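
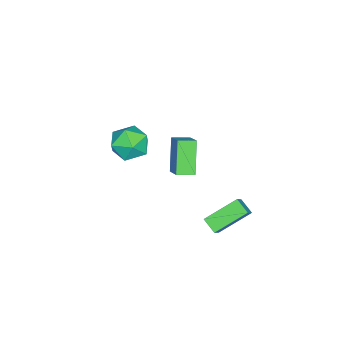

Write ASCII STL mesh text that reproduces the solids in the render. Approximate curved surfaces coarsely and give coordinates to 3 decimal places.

solid 
facet normal -0.599 0.610 0.519
outer loop
vertex -2.667 3.482 -1.179
vertex -1.864 3.574 -0.361
vertex -2.275 4.27 -1.652
endloop
endfacet
facet normal -0.698 -0.080 -0.711
outer loop
vertex -0.976 2.946 -2.779
vertex -2.667 3.482 -1.179
vertex -2.275 4.27 -1.652
endloop
endfacet
facet normal -0.598 0.610 0.519
outer loop
vertex -2.275 4.27 -1.652
vertex -1.864 3.574 -0.361
vertex -1.472 4.362 -0.835
endloop
endfacet
facet normal 0.392 0.788 -0.474
outer loop
vertex -1.472 4.362 -0.835
vertex -0.976 2.946 -2.779
vertex -2.275 4.27 -1.652
endloop
endfacet
facet normal -0.392 -0.788 0.474
outer loop
vertex -2.667 3.482 -1.179
vertex -0.565 2.25 -1.488
vertex -1.864 3.574 -0.361
endloop
endfacet
facet normal -0.698 -0.080 -0.711
outer loop
vertex -1.368 2.158 -2.305
vertex -2.667 3.482 -1.179
vertex -0.976 2.946 -2.779
endloop
endfacet
facet normal -0.392 -0.788 0.474
outer loop
vertex -1.368 2.158 -2.305
vertex -0.565 2.25 -1.488
vertex -2.667 3.482 -1.179
endloop
endfacet
facet normal 0.699 0.080 0.711
outer loop
vertex -1.864 3.574 -0.361
vertex -0.565 2.25 -1.488
vertex -1.472 4.362 -0.835
endloop
endfacet
facet normal 0.393 0.788 -0.474
outer loop
vertex -0.173 3.038 -1.961
vertex -0.976 2.946 -2.779
vertex -1.472 4.362 -0.835
endloop
endfacet
facet normal 0.698 0.080 0.712
outer loop
vertex -1.472 4.362 -0.835
vertex -0.565 2.25 -1.488
vertex -0.173 3.038 -1.961
endloop
endfacet
facet normal 0.599 -0.610 -0.519
outer loop
vertex -0.173 3.038 -1.961
vertex -1.368 2.158 -2.305
vertex -0.976 2.946 -2.779
endloop
endfacet
facet normal 0.599 -0.610 -0.520
outer loop
vertex -0.565 2.25 -1.488
vertex -1.368 2.158 -2.305
vertex -0.173 3.038 -1.961
endloop
endfacet
facet normal -0.560 0.813 -0.163
outer loop
vertex -2.585 0.521 3.093
vertex -1.703 1.296 3.926
vertex -1.407 0.993 1.407
endloop
endfacet
facet normal -0.613 -0.538 -0.579
outer loop
vertex -0.837 0.164 1.574
vertex -2.585 0.521 3.093
vertex -1.407 0.993 1.407
endloop
endfacet
facet normal -0.559 0.813 -0.163
outer loop
vertex -1.407 0.993 1.407
vertex -1.703 1.296 3.926
vertex -0.525 1.768 2.241
endloop
endfacet
facet normal 0.559 0.223 -0.799
outer loop
vertex -0.525 1.768 2.241
vertex -0.837 0.164 1.574
vertex -1.407 0.993 1.407
endloop
endfacet
facet normal -0.559 -0.223 0.799
outer loop
vertex -2.585 0.521 3.093
vertex -1.133 0.467 4.093
vertex -1.703 1.296 3.926
endloop
endfacet
facet normal -0.613 -0.537 -0.579
outer loop
vertex -2.015 -0.308 3.259
vertex -2.585 0.521 3.093
vertex -0.837 0.164 1.574
endloop
endfacet
facet normal -0.558 -0.224 0.799
outer loop
vertex -2.015 -0.308 3.259
vertex -1.133 0.467 4.093
vertex -2.585 0.521 3.093
endloop
endfacet
facet normal 0.613 0.538 0.579
outer loop
vertex -1.703 1.296 3.926
vertex -1.133 0.467 4.093
vertex -0.525 1.768 2.241
endloop
endfacet
facet normal 0.558 0.224 -0.799
outer loop
vertex 0.045 0.939 2.407
vertex -0.837 0.164 1.574
vertex -0.525 1.768 2.241
endloop
endfacet
facet normal 0.613 0.538 0.579
outer loop
vertex -0.525 1.768 2.241
vertex -1.133 0.467 4.093
vertex 0.045 0.939 2.407
endloop
endfacet
facet normal 0.560 -0.813 0.164
outer loop
vertex 0.045 0.939 2.407
vertex -2.015 -0.308 3.259
vertex -0.837 0.164 1.574
endloop
endfacet
facet normal 0.559 -0.813 0.163
outer loop
vertex -1.133 0.467 4.093
vertex -2.015 -0.308 3.259
vertex 0.045 0.939 2.407
endloop
endfacet
facet normal -0.394 0.919 0.008
outer loop
vertex -3.131 -2.313 -0.028
vertex -4.281 -2.806 -0.019
vertex -3.695 -2.564 1.06
endloop
endfacet
facet normal 0.240 0.911 0.335
outer loop
vertex -3.131 -2.313 -0.028
vertex -3.695 -2.564 1.06
vertex -2.482 -2.828 0.909
endloop
endfacet
facet normal 0.726 0.675 -0.132
outer loop
vertex -3.131 -2.313 -0.028
vertex -2.482 -2.828 0.909
vertex -2.318 -3.233 -0.264
endloop
endfacet
facet normal 0.392 0.538 -0.747
outer loop
vertex -3.131 -2.313 -0.028
vertex -2.318 -3.233 -0.264
vertex -3.43 -3.219 -0.837
endloop
endfacet
facet normal -0.300 0.689 -0.660
outer loop
vertex -3.131 -2.313 -0.028
vertex -3.43 -3.219 -0.837
vertex -4.281 -2.806 -0.019
endloop
endfacet
facet normal 0.205 0.443 0.873
outer loop
vertex -2.482 -2.828 0.909
vertex -3.695 -2.564 1.06
vertex -3.23 -3.641 1.497
endloop
endfacet
facet normal -0.821 0.456 0.344
outer loop
vertex -3.695 -2.564 1.06
vertex -4.281 -2.806 -0.019
vertex -4.342 -3.627 0.924
endloop
endfacet
facet normal -0.670 0.082 -0.738
outer loop
vertex -4.281 -2.806 -0.019
vertex -3.43 -3.219 -0.837
vertex -4.178 -4.032 -0.249
endloop
endfacet
facet normal 0.450 -0.162 -0.878
outer loop
vertex -3.43 -3.219 -0.837
vertex -2.318 -3.233 -0.264
vertex -2.965 -4.296 -0.4
endloop
endfacet
facet normal 0.991 0.061 0.117
outer loop
vertex -2.318 -3.233 -0.264
vertex -2.482 -2.828 0.909
vertex -2.379 -4.054 0.679
endloop
endfacet
facet normal -0.392 -0.538 0.747
outer loop
vertex -3.529 -4.547 0.688
vertex -3.23 -3.641 1.497
vertex -4.342 -3.627 0.924
endloop
endfacet
facet normal -0.726 -0.675 0.132
outer loop
vertex -3.529 -4.547 0.688
vertex -4.342 -3.627 0.924
vertex -4.178 -4.032 -0.249
endloop
endfacet
facet normal -0.240 -0.911 -0.335
outer loop
vertex -3.529 -4.547 0.688
vertex -4.178 -4.032 -0.249
vertex -2.965 -4.296 -0.4
endloop
endfacet
facet normal 0.394 -0.919 -0.008
outer loop
vertex -3.529 -4.547 0.688
vertex -2.965 -4.296 -0.4
vertex -2.379 -4.054 0.679
endloop
endfacet
facet normal 0.300 -0.689 0.660
outer loop
vertex -3.529 -4.547 0.688
vertex -2.379 -4.054 0.679
vertex -3.23 -3.641 1.497
endloop
endfacet
facet normal -0.450 0.162 0.878
outer loop
vertex -4.342 -3.627 0.924
vertex -3.23 -3.641 1.497
vertex -3.695 -2.564 1.06
endloop
endfacet
facet normal -0.991 -0.061 -0.117
outer loop
vertex -4.178 -4.032 -0.249
vertex -4.342 -3.627 0.924
vertex -4.281 -2.806 -0.019
endloop
endfacet
facet normal -0.205 -0.443 -0.873
outer loop
vertex -2.965 -4.296 -0.4
vertex -4.178 -4.032 -0.249
vertex -3.43 -3.219 -0.837
endloop
endfacet
facet normal 0.821 -0.456 -0.344
outer loop
vertex -2.379 -4.054 0.679
vertex -2.965 -4.296 -0.4
vertex -2.318 -3.233 -0.264
endloop
endfacet
facet normal 0.670 -0.082 0.738
outer loop
vertex -3.23 -3.641 1.497
vertex -2.379 -4.054 0.679
vertex -2.482 -2.828 0.909
endloop
endfacet

endsolid


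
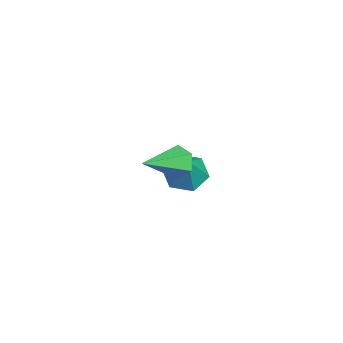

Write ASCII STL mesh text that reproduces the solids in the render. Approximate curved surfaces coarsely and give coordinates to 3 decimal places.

solid 
facet normal -0.555 0.695 -0.457
outer loop
vertex 0.139 -2.844 -0.864
vertex -0.232 -2.799 -0.345
vertex 0.284 -2.425 -0.403
endloop
endfacet
facet normal 0.931 0.072 -0.358
outer loop
vertex 0.139 -2.844 -0.864
vertex 0.284 -2.425 -0.403
vertex 0.732 -4.001 0.445
endloop
endfacet
facet normal -0.555 0.695 -0.456
outer loop
vertex 0.284 -2.425 -0.403
vertex -0.232 -2.799 -0.345
vertex -0.087 -2.38 0.117
endloop
endfacet
facet normal 0.737 0.471 0.485
outer loop
vertex 0.284 -2.425 -0.403
vertex -0.087 -2.38 0.117
vertex 0.732 -4.001 0.445
endloop
endfacet
facet normal -0.557 0.695 -0.455
outer loop
vertex -0.087 -2.38 0.117
vertex -0.232 -2.799 -0.345
vertex -0.602 -2.755 0.175
endloop
endfacet
facet normal -0.025 0.186 0.982
outer loop
vertex -0.087 -2.38 0.117
vertex -0.602 -2.755 0.175
vertex 0.732 -4.001 0.445
endloop
endfacet
facet normal -0.558 0.694 -0.455
outer loop
vertex -0.602 -2.755 0.175
vertex -0.232 -2.799 -0.345
vertex -0.747 -3.174 -0.286
endloop
endfacet
facet normal -0.591 -0.495 0.636
outer loop
vertex -0.602 -2.755 0.175
vertex -0.747 -3.174 -0.286
vertex 0.732 -4.001 0.445
endloop
endfacet
facet normal -0.557 0.693 -0.457
outer loop
vertex -0.747 -3.174 -0.286
vertex -0.232 -2.799 -0.345
vertex -0.376 -3.219 -0.806
endloop
endfacet
facet normal -0.398 -0.894 -0.206
outer loop
vertex -0.747 -3.174 -0.286
vertex -0.376 -3.219 -0.806
vertex 0.732 -4.001 0.445
endloop
endfacet
facet normal -0.556 0.693 -0.458
outer loop
vertex -0.376 -3.219 -0.806
vertex -0.232 -2.799 -0.345
vertex 0.139 -2.844 -0.864
endloop
endfacet
facet normal 0.365 -0.610 -0.704
outer loop
vertex -0.376 -3.219 -0.806
vertex 0.139 -2.844 -0.864
vertex 0.732 -4.001 0.445
endloop
endfacet
facet normal -0.568 0.017 -0.823
outer loop
vertex -3.355 -1.942 -4.402
vertex -4.013 -2.137 -3.952
vertex -3.816 -1.35 -4.072
endloop
endfacet
facet normal 0.782 0.622 -0.024
outer loop
vertex -3.355 -1.942 -4.402
vertex -3.816 -1.35 -4.072
vertex -3.127 -2.163 -2.668
endloop
endfacet
facet normal -0.568 0.017 -0.823
outer loop
vertex -3.816 -1.35 -4.072
vertex -4.013 -2.137 -3.952
vertex -4.474 -1.545 -3.622
endloop
endfacet
facet normal 0.065 0.877 0.476
outer loop
vertex -3.816 -1.35 -4.072
vertex -4.474 -1.545 -3.622
vertex -3.127 -2.163 -2.668
endloop
endfacet
facet normal -0.568 0.017 -0.823
outer loop
vertex -4.474 -1.545 -3.622
vertex -4.013 -2.137 -3.952
vertex -4.67 -2.332 -3.503
endloop
endfacet
facet normal -0.482 0.247 0.841
outer loop
vertex -4.474 -1.545 -3.622
vertex -4.67 -2.332 -3.503
vertex -3.127 -2.163 -2.668
endloop
endfacet
facet normal -0.568 0.017 -0.823
outer loop
vertex -4.67 -2.332 -3.503
vertex -4.013 -2.137 -3.952
vertex -4.209 -2.924 -3.833
endloop
endfacet
facet normal -0.312 -0.636 0.705
outer loop
vertex -4.67 -2.332 -3.503
vertex -4.209 -2.924 -3.833
vertex -3.127 -2.163 -2.668
endloop
endfacet
facet normal -0.567 0.017 -0.824
outer loop
vertex -4.209 -2.924 -3.833
vertex -4.013 -2.137 -3.952
vertex -3.551 -2.729 -4.282
endloop
endfacet
facet normal 0.405 -0.891 0.206
outer loop
vertex -4.209 -2.924 -3.833
vertex -3.551 -2.729 -4.282
vertex -3.127 -2.163 -2.668
endloop
endfacet
facet normal -0.568 0.016 -0.823
outer loop
vertex -3.551 -2.729 -4.282
vertex -4.013 -2.137 -3.952
vertex -3.355 -1.942 -4.402
endloop
endfacet
facet normal 0.952 -0.261 -0.158
outer loop
vertex -3.551 -2.729 -4.282
vertex -3.355 -1.942 -4.402
vertex -3.127 -2.163 -2.668
endloop
endfacet

endsolid


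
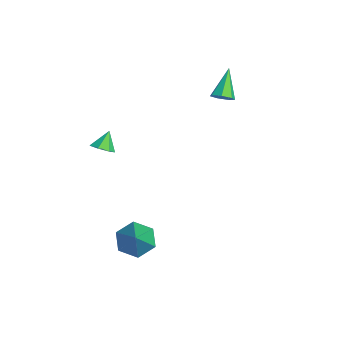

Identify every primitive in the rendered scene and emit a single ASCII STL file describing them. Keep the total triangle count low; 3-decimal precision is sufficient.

solid 
facet normal 0.587 -0.415 -0.695
outer loop
vertex -0.658 2.189 2.185
vertex -1.051 2.387 1.735
vertex -0.552 2.684 1.979
endloop
endfacet
facet normal 0.572 0.208 0.793
outer loop
vertex -0.658 2.189 2.185
vertex -0.552 2.684 1.979
vertex -2.109 3.133 2.985
endloop
endfacet
facet normal 0.587 -0.415 -0.695
outer loop
vertex -0.552 2.684 1.979
vertex -1.051 2.387 1.735
vertex -0.822 2.955 1.589
endloop
endfacet
facet normal 0.434 0.852 0.292
outer loop
vertex -0.552 2.684 1.979
vertex -0.822 2.955 1.589
vertex -2.109 3.133 2.985
endloop
endfacet
facet normal 0.587 -0.415 -0.695
outer loop
vertex -0.822 2.955 1.589
vertex -1.051 2.387 1.735
vertex -1.265 2.799 1.308
endloop
endfacet
facet normal -0.162 0.949 -0.271
outer loop
vertex -0.822 2.955 1.589
vertex -1.265 2.799 1.308
vertex -2.109 3.133 2.985
endloop
endfacet
facet normal 0.588 -0.415 -0.695
outer loop
vertex -1.265 2.799 1.308
vertex -1.051 2.387 1.735
vertex -1.546 2.332 1.349
endloop
endfacet
facet normal -0.773 0.423 -0.473
outer loop
vertex -1.265 2.799 1.308
vertex -1.546 2.332 1.349
vertex -2.109 3.133 2.985
endloop
endfacet
facet normal 0.588 -0.414 -0.695
outer loop
vertex -1.546 2.332 1.349
vertex -1.051 2.387 1.735
vertex -1.455 1.906 1.68
endloop
endfacet
facet normal -0.932 -0.325 -0.162
outer loop
vertex -1.546 2.332 1.349
vertex -1.455 1.906 1.68
vertex -2.109 3.133 2.985
endloop
endfacet
facet normal 0.588 -0.414 -0.695
outer loop
vertex -1.455 1.906 1.68
vertex -1.051 2.387 1.735
vertex -1.06 1.843 2.052
endloop
endfacet
facet normal -0.523 -0.736 0.430
outer loop
vertex -1.455 1.906 1.68
vertex -1.06 1.843 2.052
vertex -2.109 3.133 2.985
endloop
endfacet
facet normal 0.587 -0.415 -0.695
outer loop
vertex -1.06 1.843 2.052
vertex -1.051 2.387 1.735
vertex -0.658 2.189 2.185
endloop
endfacet
facet normal 0.147 -0.499 0.854
outer loop
vertex -1.06 1.843 2.052
vertex -0.658 2.189 2.185
vertex -2.109 3.133 2.985
endloop
endfacet
facet normal 0.395 -0.489 -0.778
outer loop
vertex 0.895 -4.561 1.309
vertex 0.489 -4.249 0.907
vertex 1.085 -4.073 1.099
endloop
endfacet
facet normal 0.558 0.135 0.819
outer loop
vertex 0.895 -4.561 1.309
vertex 1.085 -4.073 1.099
vertex 0.071 -3.731 1.733
endloop
endfacet
facet normal 0.395 -0.488 -0.778
outer loop
vertex 1.085 -4.073 1.099
vertex 0.489 -4.249 0.907
vertex 0.826 -3.718 0.745
endloop
endfacet
facet normal 0.506 0.765 0.397
outer loop
vertex 1.085 -4.073 1.099
vertex 0.826 -3.718 0.745
vertex 0.071 -3.731 1.733
endloop
endfacet
facet normal 0.395 -0.488 -0.778
outer loop
vertex 0.826 -3.718 0.745
vertex 0.489 -4.249 0.907
vertex 0.314 -3.763 0.513
endloop
endfacet
facet normal -0.069 0.997 -0.040
outer loop
vertex 0.826 -3.718 0.745
vertex 0.314 -3.763 0.513
vertex 0.071 -3.731 1.733
endloop
endfacet
facet normal 0.393 -0.489 -0.778
outer loop
vertex 0.314 -3.763 0.513
vertex 0.489 -4.249 0.907
vertex -0.067 -4.174 0.579
endloop
endfacet
facet normal -0.736 0.656 -0.164
outer loop
vertex 0.314 -3.763 0.513
vertex -0.067 -4.174 0.579
vertex 0.071 -3.731 1.733
endloop
endfacet
facet normal 0.393 -0.489 -0.779
outer loop
vertex -0.067 -4.174 0.579
vertex 0.489 -4.249 0.907
vertex -0.029 -4.642 0.892
endloop
endfacet
facet normal -0.993 -0.001 0.119
outer loop
vertex -0.067 -4.174 0.579
vertex -0.029 -4.642 0.892
vertex 0.071 -3.731 1.733
endloop
endfacet
facet normal 0.394 -0.490 -0.778
outer loop
vertex -0.029 -4.642 0.892
vertex 0.489 -4.249 0.907
vertex 0.399 -4.814 1.217
endloop
endfacet
facet normal -0.645 -0.479 0.596
outer loop
vertex -0.029 -4.642 0.892
vertex 0.399 -4.814 1.217
vertex 0.071 -3.731 1.733
endloop
endfacet
facet normal 0.394 -0.490 -0.778
outer loop
vertex 0.399 -4.814 1.217
vertex 0.489 -4.249 0.907
vertex 0.895 -4.561 1.309
endloop
endfacet
facet normal 0.045 -0.418 0.907
outer loop
vertex 0.399 -4.814 1.217
vertex 0.895 -4.561 1.309
vertex 0.071 -3.731 1.733
endloop
endfacet
facet normal -0.673 0.225 -0.705
outer loop
vertex 3.757 -2.765 -4.164
vertex 3.187 -3.545 -3.868
vertex 3.054 -2.635 -3.451
endloop
endfacet
facet normal 0.482 0.813 0.327
outer loop
vertex 3.757 -2.765 -4.164
vertex 3.054 -2.635 -3.451
vertex 4.653 -4.035 -2.332
endloop
endfacet
facet normal -0.672 0.225 -0.705
outer loop
vertex 3.054 -2.635 -3.451
vertex 3.187 -3.545 -3.868
vertex 2.483 -3.414 -3.155
endloop
endfacet
facet normal -0.193 0.469 0.862
outer loop
vertex 3.054 -2.635 -3.451
vertex 2.483 -3.414 -3.155
vertex 4.653 -4.035 -2.332
endloop
endfacet
facet normal -0.672 0.226 -0.705
outer loop
vertex 2.483 -3.414 -3.155
vertex 3.187 -3.545 -3.868
vertex 2.616 -4.324 -3.573
endloop
endfacet
facet normal -0.425 -0.428 0.797
outer loop
vertex 2.483 -3.414 -3.155
vertex 2.616 -4.324 -3.573
vertex 4.653 -4.035 -2.332
endloop
endfacet
facet normal -0.672 0.226 -0.705
outer loop
vertex 2.616 -4.324 -3.573
vertex 3.187 -3.545 -3.868
vertex 3.32 -4.455 -4.286
endloop
endfacet
facet normal 0.018 -0.980 0.198
outer loop
vertex 2.616 -4.324 -3.573
vertex 3.32 -4.455 -4.286
vertex 4.653 -4.035 -2.332
endloop
endfacet
facet normal -0.673 0.225 -0.705
outer loop
vertex 3.32 -4.455 -4.286
vertex 3.187 -3.545 -3.868
vertex 3.89 -3.675 -4.581
endloop
endfacet
facet normal 0.695 -0.635 -0.337
outer loop
vertex 3.32 -4.455 -4.286
vertex 3.89 -3.675 -4.581
vertex 4.653 -4.035 -2.332
endloop
endfacet
facet normal -0.673 0.225 -0.705
outer loop
vertex 3.89 -3.675 -4.581
vertex 3.187 -3.545 -3.868
vertex 3.757 -2.765 -4.164
endloop
endfacet
facet normal 0.926 0.260 -0.273
outer loop
vertex 3.89 -3.675 -4.581
vertex 3.757 -2.765 -4.164
vertex 4.653 -4.035 -2.332
endloop
endfacet

endsolid


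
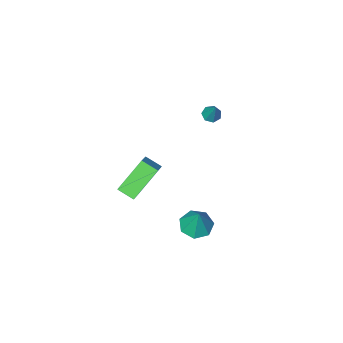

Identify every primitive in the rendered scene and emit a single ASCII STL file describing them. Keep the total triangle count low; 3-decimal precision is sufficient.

solid 
facet normal -0.170 -0.518 -0.838
outer loop
vertex -2.155 1.839 2.486
vertex -2.623 1.724 2.652
vertex -2.474 2.125 2.374
endloop
endfacet
facet normal 0.692 0.691 -0.207
outer loop
vertex -2.155 1.839 2.486
vertex -2.474 2.125 2.374
vertex -2.377 2.476 3.868
endloop
endfacet
facet normal -0.171 -0.518 -0.838
outer loop
vertex -2.474 2.125 2.374
vertex -2.623 1.724 2.652
vertex -2.906 2.109 2.472
endloop
endfacet
facet normal -0.086 0.971 -0.223
outer loop
vertex -2.474 2.125 2.374
vertex -2.906 2.109 2.472
vertex -2.377 2.476 3.868
endloop
endfacet
facet normal -0.170 -0.517 -0.839
outer loop
vertex -2.906 2.109 2.472
vertex -2.623 1.724 2.652
vertex -3.124 1.803 2.705
endloop
endfacet
facet normal -0.762 0.636 0.122
outer loop
vertex -2.906 2.109 2.472
vertex -3.124 1.803 2.705
vertex -2.377 2.476 3.868
endloop
endfacet
facet normal -0.170 -0.519 -0.838
outer loop
vertex -3.124 1.803 2.705
vertex -2.623 1.724 2.652
vertex -2.966 1.438 2.899
endloop
endfacet
facet normal -0.824 -0.058 0.563
outer loop
vertex -3.124 1.803 2.705
vertex -2.966 1.438 2.899
vertex -2.377 2.476 3.868
endloop
endfacet
facet normal -0.171 -0.519 -0.838
outer loop
vertex -2.966 1.438 2.899
vertex -2.623 1.724 2.652
vertex -2.55 1.288 2.907
endloop
endfacet
facet normal -0.228 -0.592 0.773
outer loop
vertex -2.966 1.438 2.899
vertex -2.55 1.288 2.907
vertex -2.377 2.476 3.868
endloop
endfacet
facet normal -0.170 -0.519 -0.838
outer loop
vertex -2.55 1.288 2.907
vertex -2.623 1.724 2.652
vertex -2.189 1.467 2.723
endloop
endfacet
facet normal 0.579 -0.562 0.590
outer loop
vertex -2.55 1.288 2.907
vertex -2.189 1.467 2.723
vertex -2.377 2.476 3.868
endloop
endfacet
facet normal -0.170 -0.518 -0.838
outer loop
vertex -2.189 1.467 2.723
vertex -2.623 1.724 2.652
vertex -2.155 1.839 2.486
endloop
endfacet
facet normal 0.988 0.008 0.155
outer loop
vertex -2.189 1.467 2.723
vertex -2.155 1.839 2.486
vertex -2.377 2.476 3.868
endloop
endfacet
facet normal -0.472 0.780 -0.411
outer loop
vertex 0.378 1.527 -0.576
vertex 1.878 1.654 -2.055
vertex -0.41 0.586 -1.456
endloop
endfacet
facet normal -0.711 -0.061 0.701
outer loop
vertex 0.062 -0.194 -1.045
vertex 0.378 1.527 -0.576
vertex -0.41 0.586 -1.456
endloop
endfacet
facet normal -0.472 0.780 -0.411
outer loop
vertex -0.41 0.586 -1.456
vertex 1.878 1.654 -2.055
vertex 1.09 0.713 -2.935
endloop
endfacet
facet normal -0.522 -0.623 -0.583
outer loop
vertex 1.09 0.713 -2.935
vertex 0.062 -0.194 -1.045
vertex -0.41 0.586 -1.456
endloop
endfacet
facet normal 0.522 0.623 0.583
outer loop
vertex 0.378 1.527 -0.576
vertex 2.35 0.874 -1.644
vertex 1.878 1.654 -2.055
endloop
endfacet
facet normal -0.711 -0.061 0.701
outer loop
vertex 0.85 0.747 -0.165
vertex 0.378 1.527 -0.576
vertex 0.062 -0.194 -1.045
endloop
endfacet
facet normal 0.522 0.623 0.583
outer loop
vertex 0.85 0.747 -0.165
vertex 2.35 0.874 -1.644
vertex 0.378 1.527 -0.576
endloop
endfacet
facet normal 0.711 0.061 -0.701
outer loop
vertex 1.878 1.654 -2.055
vertex 2.35 0.874 -1.644
vertex 1.09 0.713 -2.935
endloop
endfacet
facet normal -0.522 -0.623 -0.583
outer loop
vertex 1.562 -0.067 -2.524
vertex 0.062 -0.194 -1.045
vertex 1.09 0.713 -2.935
endloop
endfacet
facet normal 0.711 0.061 -0.701
outer loop
vertex 1.09 0.713 -2.935
vertex 2.35 0.874 -1.644
vertex 1.562 -0.067 -2.524
endloop
endfacet
facet normal 0.472 -0.780 0.411
outer loop
vertex 1.562 -0.067 -2.524
vertex 0.85 0.747 -0.165
vertex 0.062 -0.194 -1.045
endloop
endfacet
facet normal 0.472 -0.780 0.411
outer loop
vertex 2.35 0.874 -1.644
vertex 0.85 0.747 -0.165
vertex 1.562 -0.067 -2.524
endloop
endfacet
facet normal -0.139 -0.357 -0.924
outer loop
vertex 0.154 3.324 -4.24
vertex -0.737 3.35 -4.116
vertex -0.196 3.991 -4.445
endloop
endfacet
facet normal 0.856 0.495 0.150
outer loop
vertex 0.154 3.324 -4.24
vertex -0.196 3.991 -4.445
vertex -0.503 3.95 -2.564
endloop
endfacet
facet normal -0.139 -0.357 -0.924
outer loop
vertex -0.196 3.991 -4.445
vertex -0.737 3.35 -4.116
vertex -0.954 4.176 -4.402
endloop
endfacet
facet normal 0.240 0.969 0.060
outer loop
vertex -0.196 3.991 -4.445
vertex -0.954 4.176 -4.402
vertex -0.503 3.95 -2.564
endloop
endfacet
facet normal -0.139 -0.356 -0.924
outer loop
vertex -0.954 4.176 -4.402
vertex -0.737 3.35 -4.116
vertex -1.548 3.739 -4.144
endloop
endfacet
facet normal -0.511 0.829 0.227
outer loop
vertex -0.954 4.176 -4.402
vertex -1.548 3.739 -4.144
vertex -0.503 3.95 -2.564
endloop
endfacet
facet normal -0.139 -0.357 -0.924
outer loop
vertex -1.548 3.739 -4.144
vertex -0.737 3.35 -4.116
vertex -1.531 3.01 -3.865
endloop
endfacet
facet normal -0.831 0.182 0.525
outer loop
vertex -1.548 3.739 -4.144
vertex -1.531 3.01 -3.865
vertex -0.503 3.95 -2.564
endloop
endfacet
facet normal -0.139 -0.357 -0.924
outer loop
vertex -1.531 3.01 -3.865
vertex -0.737 3.35 -4.116
vertex -0.916 2.537 -3.775
endloop
endfacet
facet normal -0.480 -0.486 0.730
outer loop
vertex -1.531 3.01 -3.865
vertex -0.916 2.537 -3.775
vertex -0.503 3.95 -2.564
endloop
endfacet
facet normal -0.139 -0.357 -0.924
outer loop
vertex -0.916 2.537 -3.775
vertex -0.737 3.35 -4.116
vertex -0.166 2.677 -3.942
endloop
endfacet
facet normal 0.278 -0.671 0.688
outer loop
vertex -0.916 2.537 -3.775
vertex -0.166 2.677 -3.942
vertex -0.503 3.95 -2.564
endloop
endfacet
facet normal -0.139 -0.357 -0.924
outer loop
vertex -0.166 2.677 -3.942
vertex -0.737 3.35 -4.116
vertex 0.154 3.324 -4.24
endloop
endfacet
facet normal 0.872 -0.234 0.429
outer loop
vertex -0.166 2.677 -3.942
vertex 0.154 3.324 -4.24
vertex -0.503 3.95 -2.564
endloop
endfacet

endsolid


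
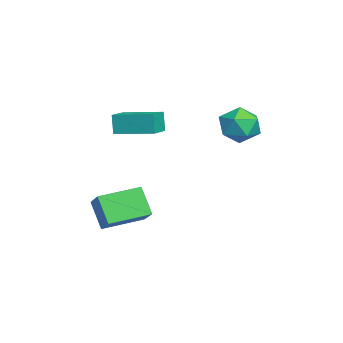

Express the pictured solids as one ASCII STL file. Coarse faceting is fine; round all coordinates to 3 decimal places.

solid 
facet normal -0.794 -0.259 -0.549
outer loop
vertex 3.119 -3.894 -1.891
vertex 2.262 -1.913 -1.587
vertex 3.92 -3.329 -3.316
endloop
endfacet
facet normal 0.393 -0.909 -0.139
outer loop
vertex 5.398 -2.847 -2.293
vertex 3.119 -3.894 -1.891
vertex 3.92 -3.329 -3.316
endloop
endfacet
facet normal -0.794 -0.258 -0.550
outer loop
vertex 3.92 -3.329 -3.316
vertex 2.262 -1.913 -1.587
vertex 3.064 -1.347 -3.011
endloop
endfacet
facet normal 0.463 0.327 -0.824
outer loop
vertex 3.064 -1.347 -3.011
vertex 5.398 -2.847 -2.293
vertex 3.92 -3.329 -3.316
endloop
endfacet
facet normal -0.463 -0.327 0.824
outer loop
vertex 3.119 -3.894 -1.891
vertex 3.74 -1.431 -0.564
vertex 2.262 -1.913 -1.587
endloop
endfacet
facet normal 0.393 -0.909 -0.140
outer loop
vertex 4.596 -3.413 -0.869
vertex 3.119 -3.894 -1.891
vertex 5.398 -2.847 -2.293
endloop
endfacet
facet normal -0.463 -0.327 0.824
outer loop
vertex 4.596 -3.413 -0.869
vertex 3.74 -1.431 -0.564
vertex 3.119 -3.894 -1.891
endloop
endfacet
facet normal -0.393 0.909 0.140
outer loop
vertex 2.262 -1.913 -1.587
vertex 3.74 -1.431 -0.564
vertex 3.064 -1.347 -3.011
endloop
endfacet
facet normal 0.463 0.327 -0.824
outer loop
vertex 4.541 -0.866 -1.989
vertex 5.398 -2.847 -2.293
vertex 3.064 -1.347 -3.011
endloop
endfacet
facet normal -0.393 0.909 0.140
outer loop
vertex 3.064 -1.347 -3.011
vertex 3.74 -1.431 -0.564
vertex 4.541 -0.866 -1.989
endloop
endfacet
facet normal 0.794 0.259 0.550
outer loop
vertex 4.541 -0.866 -1.989
vertex 4.596 -3.413 -0.869
vertex 5.398 -2.847 -2.293
endloop
endfacet
facet normal 0.795 0.259 0.549
outer loop
vertex 3.74 -1.431 -0.564
vertex 4.596 -3.413 -0.869
vertex 4.541 -0.866 -1.989
endloop
endfacet
facet normal -0.184 0.611 0.770
outer loop
vertex -0.152 3.909 2.745
vertex 0.368 3.127 3.49
vertex 1.023 3.984 2.967
endloop
endfacet
facet normal -0.094 0.982 0.167
outer loop
vertex -0.152 3.909 2.745
vertex 1.023 3.984 2.967
vertex 0.613 4.134 1.851
endloop
endfacet
facet normal -0.579 0.756 -0.305
outer loop
vertex -0.152 3.909 2.745
vertex 0.613 4.134 1.851
vertex -0.295 3.371 1.684
endloop
endfacet
facet normal -0.969 0.246 0.006
outer loop
vertex -0.152 3.909 2.745
vertex -0.295 3.371 1.684
vertex -0.447 2.748 2.697
endloop
endfacet
facet normal -0.725 0.157 0.671
outer loop
vertex -0.152 3.909 2.745
vertex -0.447 2.748 2.697
vertex 0.368 3.127 3.49
endloop
endfacet
facet normal 0.553 0.828 -0.092
outer loop
vertex 0.613 4.134 1.851
vertex 1.023 3.984 2.967
vertex 1.607 3.492 2.043
endloop
endfacet
facet normal 0.407 0.228 0.884
outer loop
vertex 1.023 3.984 2.967
vertex 0.368 3.127 3.49
vertex 1.455 2.869 3.056
endloop
endfacet
facet normal -0.468 -0.508 0.723
outer loop
vertex 0.368 3.127 3.49
vertex -0.447 2.748 2.697
vertex 0.547 2.106 2.889
endloop
endfacet
facet normal -0.863 -0.362 -0.352
outer loop
vertex -0.447 2.748 2.697
vertex -0.295 3.371 1.684
vertex 0.137 2.256 1.773
endloop
endfacet
facet normal -0.232 0.463 -0.856
outer loop
vertex -0.295 3.371 1.684
vertex 0.613 4.134 1.851
vertex 0.792 3.113 1.25
endloop
endfacet
facet normal 0.969 -0.246 -0.006
outer loop
vertex 1.312 2.331 1.995
vertex 1.607 3.492 2.043
vertex 1.455 2.869 3.056
endloop
endfacet
facet normal 0.579 -0.756 0.305
outer loop
vertex 1.312 2.331 1.995
vertex 1.455 2.869 3.056
vertex 0.547 2.106 2.889
endloop
endfacet
facet normal 0.094 -0.982 -0.167
outer loop
vertex 1.312 2.331 1.995
vertex 0.547 2.106 2.889
vertex 0.137 2.256 1.773
endloop
endfacet
facet normal 0.184 -0.611 -0.770
outer loop
vertex 1.312 2.331 1.995
vertex 0.137 2.256 1.773
vertex 0.792 3.113 1.25
endloop
endfacet
facet normal 0.725 -0.157 -0.671
outer loop
vertex 1.312 2.331 1.995
vertex 0.792 3.113 1.25
vertex 1.607 3.492 2.043
endloop
endfacet
facet normal 0.863 0.362 0.352
outer loop
vertex 1.455 2.869 3.056
vertex 1.607 3.492 2.043
vertex 1.023 3.984 2.967
endloop
endfacet
facet normal 0.232 -0.463 0.856
outer loop
vertex 0.547 2.106 2.889
vertex 1.455 2.869 3.056
vertex 0.368 3.127 3.49
endloop
endfacet
facet normal -0.553 -0.828 0.092
outer loop
vertex 0.137 2.256 1.773
vertex 0.547 2.106 2.889
vertex -0.447 2.748 2.697
endloop
endfacet
facet normal -0.407 -0.228 -0.884
outer loop
vertex 0.792 3.113 1.25
vertex 0.137 2.256 1.773
vertex -0.295 3.371 1.684
endloop
endfacet
facet normal 0.468 0.508 -0.723
outer loop
vertex 1.607 3.492 2.043
vertex 0.792 3.113 1.25
vertex 0.613 4.134 1.851
endloop
endfacet
facet normal -0.922 0.335 -0.193
outer loop
vertex -1.322 -2.696 2.413
vertex -0.644 -0.639 2.738
vertex -1.045 -2.603 1.249
endloop
endfacet
facet normal -0.309 -0.939 -0.149
outer loop
vertex 0.164 -3.041 1.502
vertex -1.322 -2.696 2.413
vertex -1.045 -2.603 1.249
endloop
endfacet
facet normal -0.922 0.335 -0.193
outer loop
vertex -1.045 -2.603 1.249
vertex -0.644 -0.639 2.738
vertex -0.367 -0.546 1.574
endloop
endfacet
facet normal 0.231 0.077 -0.970
outer loop
vertex -0.367 -0.546 1.574
vertex 0.164 -3.041 1.502
vertex -1.045 -2.603 1.249
endloop
endfacet
facet normal -0.231 -0.077 0.970
outer loop
vertex -1.322 -2.696 2.413
vertex 0.565 -1.077 2.991
vertex -0.644 -0.639 2.738
endloop
endfacet
facet normal -0.309 -0.939 -0.149
outer loop
vertex -0.113 -3.134 2.666
vertex -1.322 -2.696 2.413
vertex 0.164 -3.041 1.502
endloop
endfacet
facet normal -0.231 -0.077 0.970
outer loop
vertex -0.113 -3.134 2.666
vertex 0.565 -1.077 2.991
vertex -1.322 -2.696 2.413
endloop
endfacet
facet normal 0.309 0.939 0.149
outer loop
vertex -0.644 -0.639 2.738
vertex 0.565 -1.077 2.991
vertex -0.367 -0.546 1.574
endloop
endfacet
facet normal 0.231 0.077 -0.970
outer loop
vertex 0.842 -0.984 1.827
vertex 0.164 -3.041 1.502
vertex -0.367 -0.546 1.574
endloop
endfacet
facet normal 0.309 0.939 0.149
outer loop
vertex -0.367 -0.546 1.574
vertex 0.565 -1.077 2.991
vertex 0.842 -0.984 1.827
endloop
endfacet
facet normal 0.922 -0.335 0.193
outer loop
vertex 0.842 -0.984 1.827
vertex -0.113 -3.134 2.666
vertex 0.164 -3.041 1.502
endloop
endfacet
facet normal 0.922 -0.335 0.193
outer loop
vertex 0.565 -1.077 2.991
vertex -0.113 -3.134 2.666
vertex 0.842 -0.984 1.827
endloop
endfacet

endsolid


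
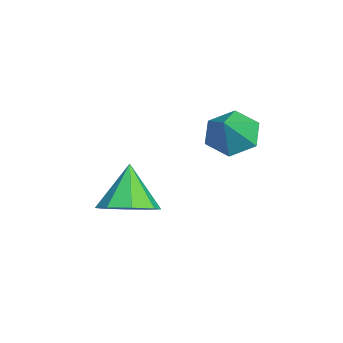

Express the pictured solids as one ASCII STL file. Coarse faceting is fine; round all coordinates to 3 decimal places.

solid 
facet normal -0.696 0.203 -0.688
outer loop
vertex -2.307 3.762 1.632
vertex -2.941 3.866 2.304
vertex -2.444 4.598 2.017
endloop
endfacet
facet normal 0.953 0.241 -0.184
outer loop
vertex -2.307 3.762 1.632
vertex -2.444 4.598 2.017
vertex -1.939 3.574 3.296
endloop
endfacet
facet normal -0.696 0.203 -0.688
outer loop
vertex -2.444 4.598 2.017
vertex -2.941 3.866 2.304
vertex -3.079 4.701 2.69
endloop
endfacet
facet normal 0.534 0.750 0.390
outer loop
vertex -2.444 4.598 2.017
vertex -3.079 4.701 2.69
vertex -1.939 3.574 3.296
endloop
endfacet
facet normal -0.696 0.203 -0.688
outer loop
vertex -3.079 4.701 2.69
vertex -2.941 3.866 2.304
vertex -3.576 3.97 2.977
endloop
endfacet
facet normal -0.078 0.410 0.909
outer loop
vertex -3.079 4.701 2.69
vertex -3.576 3.97 2.977
vertex -1.939 3.574 3.296
endloop
endfacet
facet normal -0.697 0.202 -0.688
outer loop
vertex -3.576 3.97 2.977
vertex -2.941 3.866 2.304
vertex -3.438 3.134 2.592
endloop
endfacet
facet normal -0.273 -0.439 0.856
outer loop
vertex -3.576 3.97 2.977
vertex -3.438 3.134 2.592
vertex -1.939 3.574 3.296
endloop
endfacet
facet normal -0.697 0.203 -0.688
outer loop
vertex -3.438 3.134 2.592
vertex -2.941 3.866 2.304
vertex -2.804 3.031 1.919
endloop
endfacet
facet normal 0.146 -0.948 0.282
outer loop
vertex -3.438 3.134 2.592
vertex -2.804 3.031 1.919
vertex -1.939 3.574 3.296
endloop
endfacet
facet normal -0.696 0.203 -0.688
outer loop
vertex -2.804 3.031 1.919
vertex -2.941 3.866 2.304
vertex -2.307 3.762 1.632
endloop
endfacet
facet normal 0.758 -0.608 -0.236
outer loop
vertex -2.804 3.031 1.919
vertex -2.307 3.762 1.632
vertex -1.939 3.574 3.296
endloop
endfacet
facet normal 0.543 -0.021 -0.839
outer loop
vertex -2.869 1.465 -1.03
vertex -3.413 0.631 -1.361
vertex -3.519 1.671 -1.456
endloop
endfacet
facet normal -0.060 0.860 0.507
outer loop
vertex -2.869 1.465 -1.03
vertex -3.519 1.671 -1.456
vertex -4.387 0.669 0.141
endloop
endfacet
facet normal 0.543 -0.021 -0.840
outer loop
vertex -3.519 1.671 -1.456
vertex -3.413 0.631 -1.361
vertex -4.107 1.268 -1.826
endloop
endfacet
facet normal -0.620 0.771 0.146
outer loop
vertex -3.519 1.671 -1.456
vertex -4.107 1.268 -1.826
vertex -4.387 0.669 0.141
endloop
endfacet
facet normal 0.543 -0.021 -0.839
outer loop
vertex -4.107 1.268 -1.826
vertex -3.413 0.631 -1.361
vertex -4.288 0.491 -1.924
endloop
endfacet
facet normal -0.970 0.234 -0.067
outer loop
vertex -4.107 1.268 -1.826
vertex -4.288 0.491 -1.924
vertex -4.387 0.669 0.141
endloop
endfacet
facet normal 0.543 -0.022 -0.839
outer loop
vertex -4.288 0.491 -1.924
vertex -3.413 0.631 -1.361
vertex -3.958 -0.204 -1.692
endloop
endfacet
facet normal -0.903 -0.431 -0.006
outer loop
vertex -4.288 0.491 -1.924
vertex -3.958 -0.204 -1.692
vertex -4.387 0.669 0.141
endloop
endfacet
facet normal 0.543 -0.022 -0.839
outer loop
vertex -3.958 -0.204 -1.692
vertex -3.413 0.631 -1.361
vertex -3.308 -0.41 -1.266
endloop
endfacet
facet normal -0.458 -0.839 0.293
outer loop
vertex -3.958 -0.204 -1.692
vertex -3.308 -0.41 -1.266
vertex -4.387 0.669 0.141
endloop
endfacet
facet normal 0.543 -0.022 -0.839
outer loop
vertex -3.308 -0.41 -1.266
vertex -3.413 0.631 -1.361
vertex -2.72 -0.006 -0.896
endloop
endfacet
facet normal 0.103 -0.749 0.654
outer loop
vertex -3.308 -0.41 -1.266
vertex -2.72 -0.006 -0.896
vertex -4.387 0.669 0.141
endloop
endfacet
facet normal 0.543 -0.021 -0.839
outer loop
vertex -2.72 -0.006 -0.896
vertex -3.413 0.631 -1.361
vertex -2.538 0.771 -0.798
endloop
endfacet
facet normal 0.452 -0.215 0.866
outer loop
vertex -2.72 -0.006 -0.896
vertex -2.538 0.771 -0.798
vertex -4.387 0.669 0.141
endloop
endfacet
facet normal 0.543 -0.021 -0.839
outer loop
vertex -2.538 0.771 -0.798
vertex -3.413 0.631 -1.361
vertex -2.869 1.465 -1.03
endloop
endfacet
facet normal 0.384 0.452 0.805
outer loop
vertex -2.538 0.771 -0.798
vertex -2.869 1.465 -1.03
vertex -4.387 0.669 0.141
endloop
endfacet

endsolid


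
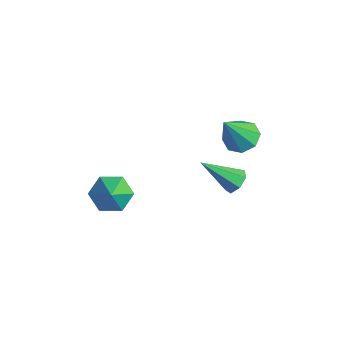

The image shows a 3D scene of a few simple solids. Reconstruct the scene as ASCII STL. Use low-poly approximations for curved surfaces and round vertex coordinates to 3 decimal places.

solid 
facet normal -0.645 0.363 -0.672
outer loop
vertex 1.596 -2.722 -0.446
vertex 1.006 -2.815 0.07
vertex 1.409 -2.136 0.05
endloop
endfacet
facet normal 0.956 0.294 0.013
outer loop
vertex 1.596 -2.722 -0.446
vertex 1.409 -2.136 0.05
vertex 1.734 -3.225 0.83
endloop
endfacet
facet normal -0.645 0.363 -0.673
outer loop
vertex 1.409 -2.136 0.05
vertex 1.006 -2.815 0.07
vertex 0.818 -2.229 0.566
endloop
endfacet
facet normal 0.469 0.603 0.646
outer loop
vertex 1.409 -2.136 0.05
vertex 0.818 -2.229 0.566
vertex 1.734 -3.225 0.83
endloop
endfacet
facet normal -0.645 0.362 -0.673
outer loop
vertex 0.818 -2.229 0.566
vertex 1.006 -2.815 0.07
vertex 0.415 -2.909 0.586
endloop
endfacet
facet normal -0.153 0.119 0.981
outer loop
vertex 0.818 -2.229 0.566
vertex 0.415 -2.909 0.586
vertex 1.734 -3.225 0.83
endloop
endfacet
facet normal -0.645 0.363 -0.673
outer loop
vertex 0.415 -2.909 0.586
vertex 1.006 -2.815 0.07
vertex 0.603 -3.494 0.09
endloop
endfacet
facet normal -0.287 -0.671 0.683
outer loop
vertex 0.415 -2.909 0.586
vertex 0.603 -3.494 0.09
vertex 1.734 -3.225 0.83
endloop
endfacet
facet normal -0.645 0.363 -0.672
outer loop
vertex 0.603 -3.494 0.09
vertex 1.006 -2.815 0.07
vertex 1.193 -3.401 -0.426
endloop
endfacet
facet normal 0.199 -0.979 0.051
outer loop
vertex 0.603 -3.494 0.09
vertex 1.193 -3.401 -0.426
vertex 1.734 -3.225 0.83
endloop
endfacet
facet normal -0.645 0.363 -0.672
outer loop
vertex 1.193 -3.401 -0.426
vertex 1.006 -2.815 0.07
vertex 1.596 -2.722 -0.446
endloop
endfacet
facet normal 0.821 -0.496 -0.284
outer loop
vertex 1.193 -3.401 -0.426
vertex 1.596 -2.722 -0.446
vertex 1.734 -3.225 0.83
endloop
endfacet
facet normal -0.112 0.533 -0.839
outer loop
vertex 2.707 2.161 2.284
vertex 2.269 1.665 2.027
vertex 2.188 2.255 2.413
endloop
endfacet
facet normal 0.294 0.569 0.768
outer loop
vertex 2.707 2.161 2.284
vertex 2.188 2.255 2.413
vertex 2.451 0.795 3.393
endloop
endfacet
facet normal -0.111 0.533 -0.839
outer loop
vertex 2.188 2.255 2.413
vertex 2.269 1.665 2.027
vertex 1.716 2.004 2.316
endloop
endfacet
facet normal -0.406 0.458 0.791
outer loop
vertex 2.188 2.255 2.413
vertex 1.716 2.004 2.316
vertex 2.451 0.795 3.393
endloop
endfacet
facet normal -0.111 0.534 -0.838
outer loop
vertex 1.716 2.004 2.316
vertex 2.269 1.665 2.027
vertex 1.568 1.554 2.049
endloop
endfacet
facet normal -0.845 -0.039 0.533
outer loop
vertex 1.716 2.004 2.316
vertex 1.568 1.554 2.049
vertex 2.451 0.795 3.393
endloop
endfacet
facet normal -0.111 0.534 -0.838
outer loop
vertex 1.568 1.554 2.049
vertex 2.269 1.665 2.027
vertex 1.831 1.169 1.769
endloop
endfacet
facet normal -0.764 -0.629 0.147
outer loop
vertex 1.568 1.554 2.049
vertex 1.831 1.169 1.769
vertex 2.451 0.795 3.393
endloop
endfacet
facet normal -0.111 0.534 -0.838
outer loop
vertex 1.831 1.169 1.769
vertex 2.269 1.665 2.027
vertex 2.35 1.075 1.64
endloop
endfacet
facet normal -0.211 -0.967 -0.142
outer loop
vertex 1.831 1.169 1.769
vertex 2.35 1.075 1.64
vertex 2.451 0.795 3.393
endloop
endfacet
facet normal -0.110 0.534 -0.838
outer loop
vertex 2.35 1.075 1.64
vertex 2.269 1.665 2.027
vertex 2.822 1.326 1.738
endloop
endfacet
facet normal 0.490 -0.856 -0.165
outer loop
vertex 2.35 1.075 1.64
vertex 2.822 1.326 1.738
vertex 2.451 0.795 3.393
endloop
endfacet
facet normal -0.112 0.533 -0.839
outer loop
vertex 2.822 1.326 1.738
vertex 2.269 1.665 2.027
vertex 2.97 1.776 2.004
endloop
endfacet
facet normal 0.928 -0.360 0.093
outer loop
vertex 2.822 1.326 1.738
vertex 2.97 1.776 2.004
vertex 2.451 0.795 3.393
endloop
endfacet
facet normal -0.112 0.533 -0.838
outer loop
vertex 2.97 1.776 2.004
vertex 2.269 1.665 2.027
vertex 2.707 2.161 2.284
endloop
endfacet
facet normal 0.847 0.230 0.479
outer loop
vertex 2.97 1.776 2.004
vertex 2.707 2.161 2.284
vertex 2.451 0.795 3.393
endloop
endfacet
facet normal 0.424 0.632 -0.648
outer loop
vertex 2.157 1.353 -1.143
vertex 1.85 1.772 -0.935
vertex 2.357 1.597 -0.774
endloop
endfacet
facet normal 0.647 -0.748 0.144
outer loop
vertex 2.157 1.353 -1.143
vertex 2.357 1.597 -0.774
vertex 1.15 0.728 0.135
endloop
endfacet
facet normal 0.424 0.633 -0.648
outer loop
vertex 2.357 1.597 -0.774
vertex 1.85 1.772 -0.935
vertex 2.175 1.974 -0.525
endloop
endfacet
facet normal 0.665 -0.161 0.729
outer loop
vertex 2.357 1.597 -0.774
vertex 2.175 1.974 -0.525
vertex 1.15 0.728 0.135
endloop
endfacet
facet normal 0.424 0.632 -0.648
outer loop
vertex 2.175 1.974 -0.525
vertex 1.85 1.772 -0.935
vertex 1.748 2.198 -0.586
endloop
endfacet
facet normal 0.086 0.410 0.908
outer loop
vertex 2.175 1.974 -0.525
vertex 1.748 2.198 -0.586
vertex 1.15 0.728 0.135
endloop
endfacet
facet normal 0.424 0.632 -0.648
outer loop
vertex 1.748 2.198 -0.586
vertex 1.85 1.772 -0.935
vertex 1.398 2.102 -0.909
endloop
endfacet
facet normal -0.649 0.531 0.545
outer loop
vertex 1.748 2.198 -0.586
vertex 1.398 2.102 -0.909
vertex 1.15 0.728 0.135
endloop
endfacet
facet normal 0.424 0.631 -0.649
outer loop
vertex 1.398 2.102 -0.909
vertex 1.85 1.772 -0.935
vertex 1.388 1.757 -1.251
endloop
endfacet
facet normal -0.990 0.114 -0.086
outer loop
vertex 1.398 2.102 -0.909
vertex 1.388 1.757 -1.251
vertex 1.15 0.728 0.135
endloop
endfacet
facet normal 0.423 0.632 -0.649
outer loop
vertex 1.388 1.757 -1.251
vertex 1.85 1.772 -0.935
vertex 1.726 1.424 -1.355
endloop
endfacet
facet normal -0.678 -0.529 -0.510
outer loop
vertex 1.388 1.757 -1.251
vertex 1.726 1.424 -1.355
vertex 1.15 0.728 0.135
endloop
endfacet
facet normal 0.423 0.632 -0.649
outer loop
vertex 1.726 1.424 -1.355
vertex 1.85 1.772 -0.935
vertex 2.157 1.353 -1.143
endloop
endfacet
facet normal 0.050 -0.912 -0.407
outer loop
vertex 1.726 1.424 -1.355
vertex 2.157 1.353 -1.143
vertex 1.15 0.728 0.135
endloop
endfacet

endsolid


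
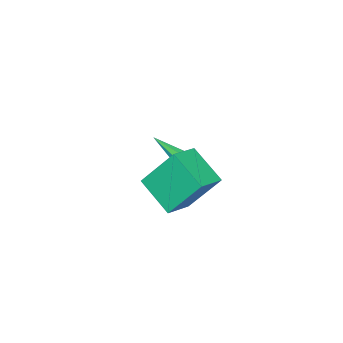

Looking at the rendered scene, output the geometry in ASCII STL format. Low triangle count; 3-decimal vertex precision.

solid 
facet normal 0.144 0.927 -0.347
outer loop
vertex -1.672 0.775 -2.9
vertex -1.887 0.966 -2.479
vertex -1.412 0.841 -2.616
endloop
endfacet
facet normal 0.680 -0.540 -0.497
outer loop
vertex -1.672 0.775 -2.9
vertex -1.412 0.841 -2.616
vertex -2.173 -0.886 -1.781
endloop
endfacet
facet normal 0.143 0.926 -0.349
outer loop
vertex -1.412 0.841 -2.616
vertex -1.887 0.966 -2.479
vertex -1.431 0.981 -2.252
endloop
endfacet
facet normal 0.929 -0.326 0.174
outer loop
vertex -1.412 0.841 -2.616
vertex -1.431 0.981 -2.252
vertex -2.173 -0.886 -1.781
endloop
endfacet
facet normal 0.143 0.926 -0.349
outer loop
vertex -1.431 0.981 -2.252
vertex -1.887 0.966 -2.479
vertex -1.716 1.112 -2.021
endloop
endfacet
facet normal 0.616 -0.046 0.786
outer loop
vertex -1.431 0.981 -2.252
vertex -1.716 1.112 -2.021
vertex -2.173 -0.886 -1.781
endloop
endfacet
facet normal 0.144 0.926 -0.349
outer loop
vertex -1.716 1.112 -2.021
vertex -1.887 0.966 -2.479
vertex -2.102 1.158 -2.058
endloop
endfacet
facet normal -0.078 0.137 0.988
outer loop
vertex -1.716 1.112 -2.021
vertex -2.102 1.158 -2.058
vertex -2.173 -0.886 -1.781
endloop
endfacet
facet normal 0.142 0.926 -0.350
outer loop
vertex -2.102 1.158 -2.058
vertex -1.887 0.966 -2.479
vertex -2.362 1.091 -2.341
endloop
endfacet
facet normal -0.745 0.115 0.657
outer loop
vertex -2.102 1.158 -2.058
vertex -2.362 1.091 -2.341
vertex -2.173 -0.886 -1.781
endloop
endfacet
facet normal 0.142 0.926 -0.349
outer loop
vertex -2.362 1.091 -2.341
vertex -1.887 0.966 -2.479
vertex -2.344 0.951 -2.705
endloop
endfacet
facet normal -0.995 -0.098 -0.011
outer loop
vertex -2.362 1.091 -2.341
vertex -2.344 0.951 -2.705
vertex -2.173 -0.886 -1.781
endloop
endfacet
facet normal 0.142 0.926 -0.349
outer loop
vertex -2.344 0.951 -2.705
vertex -1.887 0.966 -2.479
vertex -2.058 0.82 -2.936
endloop
endfacet
facet normal -0.680 -0.379 -0.627
outer loop
vertex -2.344 0.951 -2.705
vertex -2.058 0.82 -2.936
vertex -2.173 -0.886 -1.781
endloop
endfacet
facet normal 0.141 0.927 -0.349
outer loop
vertex -2.058 0.82 -2.936
vertex -1.887 0.966 -2.479
vertex -1.672 0.775 -2.9
endloop
endfacet
facet normal 0.012 -0.561 -0.828
outer loop
vertex -2.058 0.82 -2.936
vertex -1.672 0.775 -2.9
vertex -2.173 -0.886 -1.781
endloop
endfacet
facet normal -0.919 0.135 -0.372
outer loop
vertex 1.424 2.855 1.964
vertex 1.916 4.19 1.232
vertex 1.891 1.851 0.445
endloop
endfacet
facet normal -0.308 -0.834 0.457
outer loop
vertex 2.984 1.69 0.888
vertex 1.424 2.855 1.964
vertex 1.891 1.851 0.445
endloop
endfacet
facet normal -0.918 0.135 -0.372
outer loop
vertex 1.891 1.851 0.445
vertex 1.916 4.19 1.232
vertex 2.383 3.186 -0.286
endloop
endfacet
facet normal 0.249 -0.534 -0.808
outer loop
vertex 2.383 3.186 -0.286
vertex 2.984 1.69 0.888
vertex 1.891 1.851 0.445
endloop
endfacet
facet normal -0.249 0.535 0.808
outer loop
vertex 1.424 2.855 1.964
vertex 3.009 4.029 1.675
vertex 1.916 4.19 1.232
endloop
endfacet
facet normal -0.308 -0.834 0.457
outer loop
vertex 2.517 2.694 2.406
vertex 1.424 2.855 1.964
vertex 2.984 1.69 0.888
endloop
endfacet
facet normal -0.248 0.534 0.808
outer loop
vertex 2.517 2.694 2.406
vertex 3.009 4.029 1.675
vertex 1.424 2.855 1.964
endloop
endfacet
facet normal 0.308 0.834 -0.457
outer loop
vertex 1.916 4.19 1.232
vertex 3.009 4.029 1.675
vertex 2.383 3.186 -0.286
endloop
endfacet
facet normal 0.248 -0.534 -0.808
outer loop
vertex 3.476 3.025 0.156
vertex 2.984 1.69 0.888
vertex 2.383 3.186 -0.286
endloop
endfacet
facet normal 0.308 0.835 -0.457
outer loop
vertex 2.383 3.186 -0.286
vertex 3.009 4.029 1.675
vertex 3.476 3.025 0.156
endloop
endfacet
facet normal 0.919 -0.135 0.372
outer loop
vertex 3.476 3.025 0.156
vertex 2.517 2.694 2.406
vertex 2.984 1.69 0.888
endloop
endfacet
facet normal 0.919 -0.135 0.372
outer loop
vertex 3.009 4.029 1.675
vertex 2.517 2.694 2.406
vertex 3.476 3.025 0.156
endloop
endfacet

endsolid


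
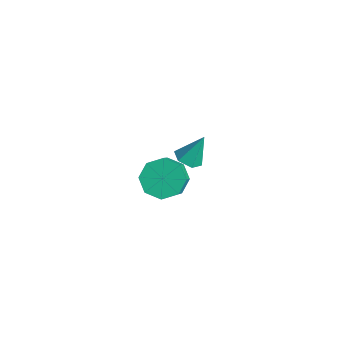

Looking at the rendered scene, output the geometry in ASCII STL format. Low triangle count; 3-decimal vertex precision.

solid 
facet normal -0.136 -0.467 -0.874
outer loop
vertex -1.235 0.868 -2.691
vertex -1.99 1.159 -2.729
vertex -1.377 1.58 -3.049
endloop
endfacet
facet normal 0.956 0.259 0.136
outer loop
vertex -1.235 0.868 -2.691
vertex -1.377 1.58 -3.049
vertex -1.75 1.981 -1.191
endloop
endfacet
facet normal -0.135 -0.467 -0.874
outer loop
vertex -1.377 1.58 -3.049
vertex -1.99 1.159 -2.729
vertex -2.132 1.871 -3.088
endloop
endfacet
facet normal 0.362 0.923 -0.127
outer loop
vertex -1.377 1.58 -3.049
vertex -2.132 1.871 -3.088
vertex -1.75 1.981 -1.191
endloop
endfacet
facet normal -0.136 -0.468 -0.873
outer loop
vertex -2.132 1.871 -3.088
vertex -1.99 1.159 -2.729
vertex -2.745 1.45 -2.767
endloop
endfacet
facet normal -0.543 0.837 0.061
outer loop
vertex -2.132 1.871 -3.088
vertex -2.745 1.45 -2.767
vertex -1.75 1.981 -1.191
endloop
endfacet
facet normal -0.136 -0.468 -0.873
outer loop
vertex -2.745 1.45 -2.767
vertex -1.99 1.159 -2.729
vertex -2.603 0.738 -2.408
endloop
endfacet
facet normal -0.855 0.087 0.511
outer loop
vertex -2.745 1.45 -2.767
vertex -2.603 0.738 -2.408
vertex -1.75 1.981 -1.191
endloop
endfacet
facet normal -0.136 -0.468 -0.873
outer loop
vertex -2.603 0.738 -2.408
vertex -1.99 1.159 -2.729
vertex -1.848 0.447 -2.37
endloop
endfacet
facet normal -0.262 -0.578 0.773
outer loop
vertex -2.603 0.738 -2.408
vertex -1.848 0.447 -2.37
vertex -1.75 1.981 -1.191
endloop
endfacet
facet normal -0.136 -0.468 -0.873
outer loop
vertex -1.848 0.447 -2.37
vertex -1.99 1.159 -2.729
vertex -1.235 0.868 -2.691
endloop
endfacet
facet normal 0.644 -0.491 0.586
outer loop
vertex -1.848 0.447 -2.37
vertex -1.235 0.868 -2.691
vertex -1.75 1.981 -1.191
endloop
endfacet
facet normal -0.512 0.465 -0.722
outer loop
vertex 3.828 -3.32 2.391
vertex 2.894 -3.555 2.902
vertex 3.602 -2.727 2.933
endloop
endfacet
facet normal 0.815 0.528 -0.238
outer loop
vertex 3.828 -3.32 2.391
vertex 3.602 -2.727 2.933
vertex 4.719 -4.129 3.647
endloop
endfacet
facet normal 0.815 0.528 -0.239
outer loop
vertex 4.719 -4.129 3.647
vertex 3.602 -2.727 2.933
vertex 4.494 -3.536 4.189
endloop
endfacet
facet normal 0.513 -0.465 0.722
outer loop
vertex 4.719 -4.129 3.647
vertex 4.494 -3.536 4.189
vertex 3.786 -4.365 4.158
endloop
endfacet
facet normal -0.513 0.465 -0.721
outer loop
vertex 3.602 -2.727 2.933
vertex 2.894 -3.555 2.902
vertex 2.962 -2.62 3.457
endloop
endfacet
facet normal 0.385 0.876 0.291
outer loop
vertex 3.602 -2.727 2.933
vertex 2.962 -2.62 3.457
vertex 4.494 -3.536 4.189
endloop
endfacet
facet normal 0.385 0.876 0.291
outer loop
vertex 4.494 -3.536 4.189
vertex 2.962 -2.62 3.457
vertex 3.854 -3.429 4.713
endloop
endfacet
facet normal 0.513 -0.465 0.721
outer loop
vertex 4.494 -3.536 4.189
vertex 3.854 -3.429 4.713
vertex 3.786 -4.365 4.158
endloop
endfacet
facet normal -0.512 0.466 -0.722
outer loop
vertex 2.962 -2.62 3.457
vertex 2.894 -3.555 2.902
vertex 2.282 -3.06 3.656
endloop
endfacet
facet normal -0.270 0.711 0.650
outer loop
vertex 2.962 -2.62 3.457
vertex 2.282 -3.06 3.656
vertex 3.854 -3.429 4.713
endloop
endfacet
facet normal -0.270 0.711 0.650
outer loop
vertex 3.854 -3.429 4.713
vertex 2.282 -3.06 3.656
vertex 3.174 -3.869 4.912
endloop
endfacet
facet normal 0.512 -0.465 0.722
outer loop
vertex 3.854 -3.429 4.713
vertex 3.174 -3.869 4.912
vertex 3.786 -4.365 4.158
endloop
endfacet
facet normal -0.513 0.465 -0.722
outer loop
vertex 2.282 -3.06 3.656
vertex 2.894 -3.555 2.902
vertex 1.961 -3.791 3.413
endloop
endfacet
facet normal -0.768 0.128 0.628
outer loop
vertex 2.282 -3.06 3.656
vertex 1.961 -3.791 3.413
vertex 3.174 -3.869 4.912
endloop
endfacet
facet normal -0.768 0.129 0.628
outer loop
vertex 3.174 -3.869 4.912
vertex 1.961 -3.791 3.413
vertex 2.852 -4.6 4.669
endloop
endfacet
facet normal 0.512 -0.466 0.722
outer loop
vertex 3.174 -3.869 4.912
vertex 2.852 -4.6 4.669
vertex 3.786 -4.365 4.158
endloop
endfacet
facet normal -0.513 0.465 -0.722
outer loop
vertex 1.961 -3.791 3.413
vertex 2.894 -3.555 2.902
vertex 2.186 -4.384 2.871
endloop
endfacet
facet normal -0.815 -0.527 0.239
outer loop
vertex 1.961 -3.791 3.413
vertex 2.186 -4.384 2.871
vertex 2.852 -4.6 4.669
endloop
endfacet
facet normal -0.815 -0.528 0.238
outer loop
vertex 2.852 -4.6 4.669
vertex 2.186 -4.384 2.871
vertex 3.078 -5.193 4.127
endloop
endfacet
facet normal 0.512 -0.465 0.722
outer loop
vertex 2.852 -4.6 4.669
vertex 3.078 -5.193 4.127
vertex 3.786 -4.365 4.158
endloop
endfacet
facet normal -0.513 0.465 -0.721
outer loop
vertex 2.186 -4.384 2.871
vertex 2.894 -3.555 2.902
vertex 2.826 -4.491 2.347
endloop
endfacet
facet normal -0.385 -0.876 -0.291
outer loop
vertex 2.186 -4.384 2.871
vertex 2.826 -4.491 2.347
vertex 3.078 -5.193 4.127
endloop
endfacet
facet normal -0.385 -0.876 -0.291
outer loop
vertex 3.078 -5.193 4.127
vertex 2.826 -4.491 2.347
vertex 3.718 -5.3 3.603
endloop
endfacet
facet normal 0.513 -0.465 0.721
outer loop
vertex 3.078 -5.193 4.127
vertex 3.718 -5.3 3.603
vertex 3.786 -4.365 4.158
endloop
endfacet
facet normal -0.512 0.465 -0.722
outer loop
vertex 2.826 -4.491 2.347
vertex 2.894 -3.555 2.902
vertex 3.506 -4.051 2.148
endloop
endfacet
facet normal 0.270 -0.711 -0.650
outer loop
vertex 2.826 -4.491 2.347
vertex 3.506 -4.051 2.148
vertex 3.718 -5.3 3.603
endloop
endfacet
facet normal 0.270 -0.711 -0.650
outer loop
vertex 3.718 -5.3 3.603
vertex 3.506 -4.051 2.148
vertex 4.398 -4.86 3.404
endloop
endfacet
facet normal 0.512 -0.466 0.722
outer loop
vertex 3.718 -5.3 3.603
vertex 4.398 -4.86 3.404
vertex 3.786 -4.365 4.158
endloop
endfacet
facet normal -0.512 0.466 -0.722
outer loop
vertex 3.506 -4.051 2.148
vertex 2.894 -3.555 2.902
vertex 3.828 -3.32 2.391
endloop
endfacet
facet normal 0.767 -0.129 -0.628
outer loop
vertex 3.506 -4.051 2.148
vertex 3.828 -3.32 2.391
vertex 4.398 -4.86 3.404
endloop
endfacet
facet normal 0.768 -0.129 -0.628
outer loop
vertex 4.398 -4.86 3.404
vertex 3.828 -3.32 2.391
vertex 4.719 -4.129 3.647
endloop
endfacet
facet normal 0.513 -0.465 0.722
outer loop
vertex 4.398 -4.86 3.404
vertex 4.719 -4.129 3.647
vertex 3.786 -4.365 4.158
endloop
endfacet

endsolid


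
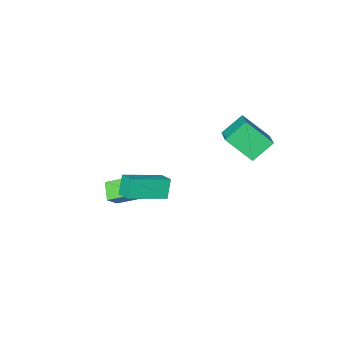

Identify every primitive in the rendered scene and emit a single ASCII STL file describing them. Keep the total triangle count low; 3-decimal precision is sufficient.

solid 
facet normal -0.668 -0.187 -0.721
outer loop
vertex 1.345 -2.029 -3.569
vertex 0.145 -0.821 -2.771
vertex 1.767 -1.211 -4.172
endloop
endfacet
facet normal 0.638 -0.642 -0.425
outer loop
vertex 2.455 -1.019 -3.429
vertex 1.345 -2.029 -3.569
vertex 1.767 -1.211 -4.172
endloop
endfacet
facet normal -0.668 -0.187 -0.721
outer loop
vertex 1.767 -1.211 -4.172
vertex 0.145 -0.821 -2.771
vertex 0.567 -0.004 -3.374
endloop
endfacet
facet normal 0.384 0.744 -0.548
outer loop
vertex 0.567 -0.004 -3.374
vertex 2.455 -1.019 -3.429
vertex 1.767 -1.211 -4.172
endloop
endfacet
facet normal -0.384 -0.743 0.548
outer loop
vertex 1.345 -2.029 -3.569
vertex 0.833 -0.629 -2.028
vertex 0.145 -0.821 -2.771
endloop
endfacet
facet normal 0.638 -0.643 -0.424
outer loop
vertex 2.033 -1.836 -2.826
vertex 1.345 -2.029 -3.569
vertex 2.455 -1.019 -3.429
endloop
endfacet
facet normal -0.383 -0.743 0.548
outer loop
vertex 2.033 -1.836 -2.826
vertex 0.833 -0.629 -2.028
vertex 1.345 -2.029 -3.569
endloop
endfacet
facet normal -0.638 0.643 0.424
outer loop
vertex 0.145 -0.821 -2.771
vertex 0.833 -0.629 -2.028
vertex 0.567 -0.004 -3.374
endloop
endfacet
facet normal 0.384 0.743 -0.548
outer loop
vertex 1.255 0.189 -2.631
vertex 2.455 -1.019 -3.429
vertex 0.567 -0.004 -3.374
endloop
endfacet
facet normal -0.638 0.642 0.424
outer loop
vertex 0.567 -0.004 -3.374
vertex 0.833 -0.629 -2.028
vertex 1.255 0.189 -2.631
endloop
endfacet
facet normal 0.668 0.187 0.721
outer loop
vertex 1.255 0.189 -2.631
vertex 2.033 -1.836 -2.826
vertex 2.455 -1.019 -3.429
endloop
endfacet
facet normal 0.667 0.187 0.721
outer loop
vertex 0.833 -0.629 -2.028
vertex 2.033 -1.836 -2.826
vertex 1.255 0.189 -2.631
endloop
endfacet
facet normal -0.922 0.192 -0.335
outer loop
vertex 1.469 2.302 0.42
vertex 1.53 3.134 0.73
vertex 1.895 2.635 -0.561
endloop
endfacet
facet normal -0.069 -0.935 -0.347
outer loop
vertex 3.85 2.226 0.15
vertex 1.469 2.302 0.42
vertex 1.895 2.635 -0.561
endloop
endfacet
facet normal -0.922 0.192 -0.335
outer loop
vertex 1.895 2.635 -0.561
vertex 1.53 3.134 0.73
vertex 1.956 3.467 -0.251
endloop
endfacet
facet normal 0.381 0.298 -0.875
outer loop
vertex 1.956 3.467 -0.251
vertex 3.85 2.226 0.15
vertex 1.895 2.635 -0.561
endloop
endfacet
facet normal -0.381 -0.298 0.875
outer loop
vertex 1.469 2.302 0.42
vertex 3.485 2.725 1.441
vertex 1.53 3.134 0.73
endloop
endfacet
facet normal -0.069 -0.935 -0.347
outer loop
vertex 3.424 1.893 1.131
vertex 1.469 2.302 0.42
vertex 3.85 2.226 0.15
endloop
endfacet
facet normal -0.381 -0.298 0.875
outer loop
vertex 3.424 1.893 1.131
vertex 3.485 2.725 1.441
vertex 1.469 2.302 0.42
endloop
endfacet
facet normal 0.069 0.935 0.347
outer loop
vertex 1.53 3.134 0.73
vertex 3.485 2.725 1.441
vertex 1.956 3.467 -0.251
endloop
endfacet
facet normal 0.381 0.298 -0.875
outer loop
vertex 3.911 3.058 0.46
vertex 3.85 2.226 0.15
vertex 1.956 3.467 -0.251
endloop
endfacet
facet normal 0.069 0.935 0.347
outer loop
vertex 1.956 3.467 -0.251
vertex 3.485 2.725 1.441
vertex 3.911 3.058 0.46
endloop
endfacet
facet normal 0.922 -0.192 0.335
outer loop
vertex 3.911 3.058 0.46
vertex 3.424 1.893 1.131
vertex 3.85 2.226 0.15
endloop
endfacet
facet normal 0.922 -0.192 0.335
outer loop
vertex 3.485 2.725 1.441
vertex 3.424 1.893 1.131
vertex 3.911 3.058 0.46
endloop
endfacet
facet normal -0.461 0.584 -0.668
outer loop
vertex -4.189 3.243 1.259
vertex -3.545 4.391 1.817
vertex -3.089 3.068 0.347
endloop
endfacet
facet normal -0.451 -0.803 -0.390
outer loop
vertex -2.235 1.989 1.583
vertex -4.189 3.243 1.259
vertex -3.089 3.068 0.347
endloop
endfacet
facet normal -0.461 0.584 -0.668
outer loop
vertex -3.089 3.068 0.347
vertex -3.545 4.391 1.817
vertex -2.444 4.217 0.905
endloop
endfacet
facet normal 0.764 -0.121 -0.634
outer loop
vertex -2.444 4.217 0.905
vertex -2.235 1.989 1.583
vertex -3.089 3.068 0.347
endloop
endfacet
facet normal -0.764 0.121 0.634
outer loop
vertex -4.189 3.243 1.259
vertex -2.691 3.312 3.053
vertex -3.545 4.391 1.817
endloop
endfacet
facet normal -0.450 -0.803 -0.391
outer loop
vertex -3.336 2.163 2.495
vertex -4.189 3.243 1.259
vertex -2.235 1.989 1.583
endloop
endfacet
facet normal -0.764 0.121 0.633
outer loop
vertex -3.336 2.163 2.495
vertex -2.691 3.312 3.053
vertex -4.189 3.243 1.259
endloop
endfacet
facet normal 0.450 0.803 0.390
outer loop
vertex -3.545 4.391 1.817
vertex -2.691 3.312 3.053
vertex -2.444 4.217 0.905
endloop
endfacet
facet normal 0.764 -0.121 -0.633
outer loop
vertex -1.591 3.137 2.141
vertex -2.235 1.989 1.583
vertex -2.444 4.217 0.905
endloop
endfacet
facet normal 0.451 0.803 0.390
outer loop
vertex -2.444 4.217 0.905
vertex -2.691 3.312 3.053
vertex -1.591 3.137 2.141
endloop
endfacet
facet normal 0.461 -0.584 0.668
outer loop
vertex -1.591 3.137 2.141
vertex -3.336 2.163 2.495
vertex -2.235 1.989 1.583
endloop
endfacet
facet normal 0.461 -0.584 0.668
outer loop
vertex -2.691 3.312 3.053
vertex -3.336 2.163 2.495
vertex -1.591 3.137 2.141
endloop
endfacet

endsolid


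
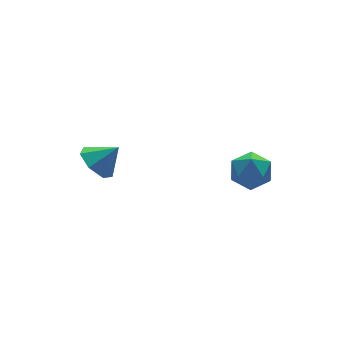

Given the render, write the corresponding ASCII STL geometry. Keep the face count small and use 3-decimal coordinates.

solid 
facet normal -0.119 0.484 0.867
outer loop
vertex 1.537 -0.065 -0.83
vertex 1.979 -0.737 -0.394
vertex 2.445 -0.024 -0.728
endloop
endfacet
facet normal -0.079 0.943 0.322
outer loop
vertex 1.537 -0.065 -0.83
vertex 2.445 -0.024 -0.728
vertex 2.064 0.216 -1.524
endloop
endfacet
facet normal -0.601 0.787 -0.138
outer loop
vertex 1.537 -0.065 -0.83
vertex 2.064 0.216 -1.524
vertex 1.362 -0.348 -1.682
endloop
endfacet
facet normal -0.965 0.231 0.122
outer loop
vertex 1.537 -0.065 -0.83
vertex 1.362 -0.348 -1.682
vertex 1.309 -0.937 -0.984
endloop
endfacet
facet normal -0.668 0.043 0.743
outer loop
vertex 1.537 -0.065 -0.83
vertex 1.309 -0.937 -0.984
vertex 1.979 -0.737 -0.394
endloop
endfacet
facet normal 0.545 0.838 -0.008
outer loop
vertex 2.064 0.216 -1.524
vertex 2.445 -0.024 -0.728
vertex 2.831 -0.283 -1.516
endloop
endfacet
facet normal 0.479 0.096 0.873
outer loop
vertex 2.445 -0.024 -0.728
vertex 1.979 -0.737 -0.394
vertex 2.778 -0.872 -0.818
endloop
endfacet
facet normal -0.408 -0.617 0.673
outer loop
vertex 1.979 -0.737 -0.394
vertex 1.309 -0.937 -0.984
vertex 2.076 -1.436 -0.976
endloop
endfacet
facet normal -0.889 -0.314 -0.332
outer loop
vertex 1.309 -0.937 -0.984
vertex 1.362 -0.348 -1.682
vertex 1.695 -1.196 -1.772
endloop
endfacet
facet normal -0.301 0.585 -0.753
outer loop
vertex 1.362 -0.348 -1.682
vertex 2.064 0.216 -1.524
vertex 2.161 -0.483 -2.106
endloop
endfacet
facet normal 0.965 -0.231 -0.122
outer loop
vertex 2.603 -1.155 -1.67
vertex 2.831 -0.283 -1.516
vertex 2.778 -0.872 -0.818
endloop
endfacet
facet normal 0.601 -0.787 0.138
outer loop
vertex 2.603 -1.155 -1.67
vertex 2.778 -0.872 -0.818
vertex 2.076 -1.436 -0.976
endloop
endfacet
facet normal 0.079 -0.943 -0.322
outer loop
vertex 2.603 -1.155 -1.67
vertex 2.076 -1.436 -0.976
vertex 1.695 -1.196 -1.772
endloop
endfacet
facet normal 0.119 -0.484 -0.867
outer loop
vertex 2.603 -1.155 -1.67
vertex 1.695 -1.196 -1.772
vertex 2.161 -0.483 -2.106
endloop
endfacet
facet normal 0.668 -0.043 -0.743
outer loop
vertex 2.603 -1.155 -1.67
vertex 2.161 -0.483 -2.106
vertex 2.831 -0.283 -1.516
endloop
endfacet
facet normal 0.889 0.314 0.332
outer loop
vertex 2.778 -0.872 -0.818
vertex 2.831 -0.283 -1.516
vertex 2.445 -0.024 -0.728
endloop
endfacet
facet normal 0.301 -0.585 0.753
outer loop
vertex 2.076 -1.436 -0.976
vertex 2.778 -0.872 -0.818
vertex 1.979 -0.737 -0.394
endloop
endfacet
facet normal -0.545 -0.838 0.008
outer loop
vertex 1.695 -1.196 -1.772
vertex 2.076 -1.436 -0.976
vertex 1.309 -0.937 -0.984
endloop
endfacet
facet normal -0.479 -0.096 -0.873
outer loop
vertex 2.161 -0.483 -2.106
vertex 1.695 -1.196 -1.772
vertex 1.362 -0.348 -1.682
endloop
endfacet
facet normal 0.408 0.617 -0.673
outer loop
vertex 2.831 -0.283 -1.516
vertex 2.161 -0.483 -2.106
vertex 2.064 0.216 -1.524
endloop
endfacet
facet normal -0.686 0.246 -0.685
outer loop
vertex -2.506 1.878 -1.49
vertex -2.885 2.425 -0.914
vertex -2.245 2.595 -1.494
endloop
endfacet
facet normal 0.916 -0.335 -0.223
outer loop
vertex -2.506 1.878 -1.49
vertex -2.245 2.595 -1.494
vertex -2.075 2.135 -0.106
endloop
endfacet
facet normal -0.686 0.246 -0.685
outer loop
vertex -2.245 2.595 -1.494
vertex -2.885 2.425 -0.914
vertex -2.466 3.185 -1.061
endloop
endfacet
facet normal 0.937 0.350 0.001
outer loop
vertex -2.245 2.595 -1.494
vertex -2.466 3.185 -1.061
vertex -2.075 2.135 -0.106
endloop
endfacet
facet normal -0.686 0.246 -0.685
outer loop
vertex -2.466 3.185 -1.061
vertex -2.885 2.425 -0.914
vertex -3.002 3.202 -0.518
endloop
endfacet
facet normal 0.540 0.667 0.512
outer loop
vertex -2.466 3.185 -1.061
vertex -3.002 3.202 -0.518
vertex -2.075 2.135 -0.106
endloop
endfacet
facet normal -0.686 0.246 -0.685
outer loop
vertex -3.002 3.202 -0.518
vertex -2.885 2.425 -0.914
vertex -3.45 2.634 -0.273
endloop
endfacet
facet normal 0.025 0.379 0.925
outer loop
vertex -3.002 3.202 -0.518
vertex -3.45 2.634 -0.273
vertex -2.075 2.135 -0.106
endloop
endfacet
facet normal -0.686 0.246 -0.685
outer loop
vertex -3.45 2.634 -0.273
vertex -2.885 2.425 -0.914
vertex -3.472 1.909 -0.511
endloop
endfacet
facet normal -0.221 -0.298 0.929
outer loop
vertex -3.45 2.634 -0.273
vertex -3.472 1.909 -0.511
vertex -2.075 2.135 -0.106
endloop
endfacet
facet normal -0.686 0.245 -0.685
outer loop
vertex -3.472 1.909 -0.511
vertex -2.885 2.425 -0.914
vertex -3.052 1.572 -1.052
endloop
endfacet
facet normal -0.013 -0.853 0.521
outer loop
vertex -3.472 1.909 -0.511
vertex -3.052 1.572 -1.052
vertex -2.075 2.135 -0.106
endloop
endfacet
facet normal -0.687 0.245 -0.685
outer loop
vertex -3.052 1.572 -1.052
vertex -2.885 2.425 -0.914
vertex -2.506 1.878 -1.49
endloop
endfacet
facet normal 0.494 -0.870 0.008
outer loop
vertex -3.052 1.572 -1.052
vertex -2.506 1.878 -1.49
vertex -2.075 2.135 -0.106
endloop
endfacet

endsolid


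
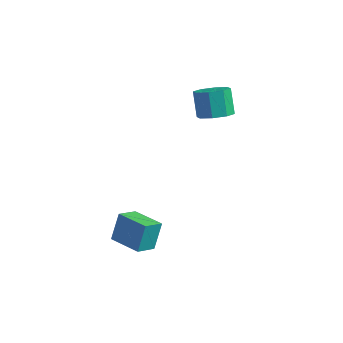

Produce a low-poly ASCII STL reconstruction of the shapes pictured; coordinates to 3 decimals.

solid 
facet normal 0.364 -0.488 -0.793
outer loop
vertex 0.145 2.089 1.734
vertex -0.734 1.761 1.532
vertex -0.226 2.538 1.287
endloop
endfacet
facet normal 0.782 0.623 -0.023
outer loop
vertex 0.145 2.089 1.734
vertex -0.226 2.538 1.287
vertex -0.407 2.827 2.931
endloop
endfacet
facet normal 0.782 0.623 -0.023
outer loop
vertex -0.407 2.827 2.931
vertex -0.226 2.538 1.287
vertex -0.778 3.276 2.484
endloop
endfacet
facet normal -0.365 0.488 0.793
outer loop
vertex -0.407 2.827 2.931
vertex -0.778 3.276 2.484
vertex -1.286 2.499 2.728
endloop
endfacet
facet normal 0.365 -0.488 -0.793
outer loop
vertex -0.226 2.538 1.287
vertex -0.734 1.761 1.532
vertex -0.895 2.532 0.983
endloop
endfacet
facet normal 0.196 0.873 -0.448
outer loop
vertex -0.226 2.538 1.287
vertex -0.895 2.532 0.983
vertex -0.778 3.276 2.484
endloop
endfacet
facet normal 0.197 0.872 -0.448
outer loop
vertex -0.778 3.276 2.484
vertex -0.895 2.532 0.983
vertex -1.446 3.27 2.179
endloop
endfacet
facet normal -0.366 0.488 0.792
outer loop
vertex -0.778 3.276 2.484
vertex -1.446 3.27 2.179
vertex -1.286 2.499 2.728
endloop
endfacet
facet normal 0.365 -0.488 -0.793
outer loop
vertex -0.895 2.532 0.983
vertex -0.734 1.761 1.532
vertex -1.47 2.075 1.0
endloop
endfacet
facet normal -0.504 0.612 -0.610
outer loop
vertex -0.895 2.532 0.983
vertex -1.47 2.075 1.0
vertex -1.446 3.27 2.179
endloop
endfacet
facet normal -0.506 0.611 -0.609
outer loop
vertex -1.446 3.27 2.179
vertex -1.47 2.075 1.0
vertex -2.021 2.812 2.197
endloop
endfacet
facet normal -0.364 0.489 0.793
outer loop
vertex -1.446 3.27 2.179
vertex -2.021 2.812 2.197
vertex -1.286 2.499 2.728
endloop
endfacet
facet normal 0.365 -0.488 -0.793
outer loop
vertex -1.47 2.075 1.0
vertex -0.734 1.761 1.532
vertex -1.613 1.433 1.329
endloop
endfacet
facet normal -0.910 -0.009 -0.413
outer loop
vertex -1.47 2.075 1.0
vertex -1.613 1.433 1.329
vertex -2.021 2.812 2.197
endloop
endfacet
facet normal -0.910 -0.008 -0.415
outer loop
vertex -2.021 2.812 2.197
vertex -1.613 1.433 1.329
vertex -2.165 2.171 2.526
endloop
endfacet
facet normal -0.365 0.489 0.793
outer loop
vertex -2.021 2.812 2.197
vertex -2.165 2.171 2.526
vertex -1.286 2.499 2.728
endloop
endfacet
facet normal 0.365 -0.488 -0.793
outer loop
vertex -1.613 1.433 1.329
vertex -0.734 1.761 1.532
vertex -1.242 0.984 1.776
endloop
endfacet
facet normal -0.782 -0.623 0.023
outer loop
vertex -1.613 1.433 1.329
vertex -1.242 0.984 1.776
vertex -2.165 2.171 2.526
endloop
endfacet
facet normal -0.782 -0.623 0.023
outer loop
vertex -2.165 2.171 2.526
vertex -1.242 0.984 1.776
vertex -1.794 1.722 2.973
endloop
endfacet
facet normal -0.364 0.488 0.793
outer loop
vertex -2.165 2.171 2.526
vertex -1.794 1.722 2.973
vertex -1.286 2.499 2.728
endloop
endfacet
facet normal 0.366 -0.488 -0.792
outer loop
vertex -1.242 0.984 1.776
vertex -0.734 1.761 1.532
vertex -0.574 0.99 2.081
endloop
endfacet
facet normal -0.196 -0.873 0.447
outer loop
vertex -1.242 0.984 1.776
vertex -0.574 0.99 2.081
vertex -1.794 1.722 2.973
endloop
endfacet
facet normal -0.196 -0.872 0.448
outer loop
vertex -1.794 1.722 2.973
vertex -0.574 0.99 2.081
vertex -1.125 1.728 3.277
endloop
endfacet
facet normal -0.365 0.488 0.793
outer loop
vertex -1.794 1.722 2.973
vertex -1.125 1.728 3.277
vertex -1.286 2.499 2.728
endloop
endfacet
facet normal 0.364 -0.489 -0.793
outer loop
vertex -0.574 0.99 2.081
vertex -0.734 1.761 1.532
vertex 0.001 1.448 2.063
endloop
endfacet
facet normal 0.505 -0.611 0.610
outer loop
vertex -0.574 0.99 2.081
vertex 0.001 1.448 2.063
vertex -1.125 1.728 3.277
endloop
endfacet
facet normal 0.504 -0.612 0.609
outer loop
vertex -1.125 1.728 3.277
vertex 0.001 1.448 2.063
vertex -0.55 2.185 3.26
endloop
endfacet
facet normal -0.365 0.488 0.793
outer loop
vertex -1.125 1.728 3.277
vertex -0.55 2.185 3.26
vertex -1.286 2.499 2.728
endloop
endfacet
facet normal 0.365 -0.489 -0.793
outer loop
vertex 0.001 1.448 2.063
vertex -0.734 1.761 1.532
vertex 0.145 2.089 1.734
endloop
endfacet
facet normal 0.910 0.008 0.414
outer loop
vertex 0.001 1.448 2.063
vertex 0.145 2.089 1.734
vertex -0.55 2.185 3.26
endloop
endfacet
facet normal 0.910 0.009 0.414
outer loop
vertex -0.55 2.185 3.26
vertex 0.145 2.089 1.734
vertex -0.407 2.827 2.931
endloop
endfacet
facet normal -0.365 0.488 0.793
outer loop
vertex -0.55 2.185 3.26
vertex -0.407 2.827 2.931
vertex -1.286 2.499 2.728
endloop
endfacet
facet normal -0.952 0.271 -0.143
outer loop
vertex -3.585 -3.442 -3.039
vertex -3.194 -2.412 -3.69
vertex -3.621 -4.266 -4.363
endloop
endfacet
facet normal -0.305 -0.805 0.509
outer loop
vertex -1.926 -4.748 -4.11
vertex -3.585 -3.442 -3.039
vertex -3.621 -4.266 -4.363
endloop
endfacet
facet normal -0.952 0.271 -0.143
outer loop
vertex -3.621 -4.266 -4.363
vertex -3.194 -2.412 -3.69
vertex -3.23 -3.236 -5.015
endloop
endfacet
facet normal -0.024 -0.528 -0.849
outer loop
vertex -3.23 -3.236 -5.015
vertex -1.926 -4.748 -4.11
vertex -3.621 -4.266 -4.363
endloop
endfacet
facet normal 0.023 0.528 0.849
outer loop
vertex -3.585 -3.442 -3.039
vertex -1.499 -2.894 -3.437
vertex -3.194 -2.412 -3.69
endloop
endfacet
facet normal -0.305 -0.805 0.509
outer loop
vertex -1.89 -3.924 -2.785
vertex -3.585 -3.442 -3.039
vertex -1.926 -4.748 -4.11
endloop
endfacet
facet normal 0.023 0.528 0.849
outer loop
vertex -1.89 -3.924 -2.785
vertex -1.499 -2.894 -3.437
vertex -3.585 -3.442 -3.039
endloop
endfacet
facet normal 0.305 0.805 -0.509
outer loop
vertex -3.194 -2.412 -3.69
vertex -1.499 -2.894 -3.437
vertex -3.23 -3.236 -5.015
endloop
endfacet
facet normal -0.023 -0.528 -0.849
outer loop
vertex -1.535 -3.718 -4.761
vertex -1.926 -4.748 -4.11
vertex -3.23 -3.236 -5.015
endloop
endfacet
facet normal 0.305 0.805 -0.509
outer loop
vertex -3.23 -3.236 -5.015
vertex -1.499 -2.894 -3.437
vertex -1.535 -3.718 -4.761
endloop
endfacet
facet normal 0.952 -0.271 0.143
outer loop
vertex -1.535 -3.718 -4.761
vertex -1.89 -3.924 -2.785
vertex -1.926 -4.748 -4.11
endloop
endfacet
facet normal 0.952 -0.271 0.143
outer loop
vertex -1.499 -2.894 -3.437
vertex -1.89 -3.924 -2.785
vertex -1.535 -3.718 -4.761
endloop
endfacet

endsolid


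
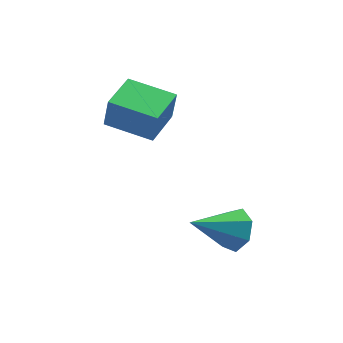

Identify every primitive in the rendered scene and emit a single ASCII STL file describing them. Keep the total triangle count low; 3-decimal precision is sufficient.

solid 
facet normal 0.812 0.230 -0.536
outer loop
vertex -0.624 -0.989 -1.574
vertex -0.949 -1.506 -2.288
vertex -1.092 -0.594 -2.113
endloop
endfacet
facet normal -0.201 0.698 0.687
outer loop
vertex -0.624 -0.989 -1.574
vertex -1.092 -0.594 -2.113
vertex -2.671 -1.994 -1.152
endloop
endfacet
facet normal 0.812 0.230 -0.536
outer loop
vertex -1.092 -0.594 -2.113
vertex -0.949 -1.506 -2.288
vertex -1.452 -0.886 -2.784
endloop
endfacet
facet normal -0.655 0.755 0.023
outer loop
vertex -1.092 -0.594 -2.113
vertex -1.452 -0.886 -2.784
vertex -2.671 -1.994 -1.152
endloop
endfacet
facet normal 0.812 0.230 -0.536
outer loop
vertex -1.452 -0.886 -2.784
vertex -0.949 -1.506 -2.288
vertex -1.434 -1.645 -3.082
endloop
endfacet
facet normal -0.843 0.179 -0.508
outer loop
vertex -1.452 -0.886 -2.784
vertex -1.434 -1.645 -3.082
vertex -2.671 -1.994 -1.152
endloop
endfacet
facet normal 0.812 0.230 -0.536
outer loop
vertex -1.434 -1.645 -3.082
vertex -0.949 -1.506 -2.288
vertex -1.05 -2.3 -2.782
endloop
endfacet
facet normal -0.622 -0.597 -0.507
outer loop
vertex -1.434 -1.645 -3.082
vertex -1.05 -2.3 -2.782
vertex -2.671 -1.994 -1.152
endloop
endfacet
facet normal 0.813 0.230 -0.536
outer loop
vertex -1.05 -2.3 -2.782
vertex -0.949 -1.506 -2.288
vertex -0.591 -2.357 -2.11
endloop
endfacet
facet normal -0.160 -0.987 0.026
outer loop
vertex -1.05 -2.3 -2.782
vertex -0.591 -2.357 -2.11
vertex -2.671 -1.994 -1.152
endloop
endfacet
facet normal 0.812 0.229 -0.537
outer loop
vertex -0.591 -2.357 -2.11
vertex -0.949 -1.506 -2.288
vertex -0.401 -1.773 -1.573
endloop
endfacet
facet normal 0.196 -0.698 0.689
outer loop
vertex -0.591 -2.357 -2.11
vertex -0.401 -1.773 -1.573
vertex -2.671 -1.994 -1.152
endloop
endfacet
facet normal 0.812 0.230 -0.536
outer loop
vertex -0.401 -1.773 -1.573
vertex -0.949 -1.506 -2.288
vertex -0.624 -0.989 -1.574
endloop
endfacet
facet normal 0.177 0.052 0.983
outer loop
vertex -0.401 -1.773 -1.573
vertex -0.624 -0.989 -1.574
vertex -2.671 -1.994 -1.152
endloop
endfacet
facet normal -0.501 -0.865 0.017
outer loop
vertex -3.51 0.403 2.672
vertex -5.17 1.37 2.937
vertex -3.676 0.473 1.374
endloop
endfacet
facet normal 0.856 -0.498 -0.136
outer loop
vertex -2.81 1.97 1.343
vertex -3.51 0.403 2.672
vertex -3.676 0.473 1.374
endloop
endfacet
facet normal -0.501 -0.865 0.018
outer loop
vertex -3.676 0.473 1.374
vertex -5.17 1.37 2.937
vertex -5.337 1.44 1.639
endloop
endfacet
facet normal -0.127 0.053 -0.990
outer loop
vertex -5.337 1.44 1.639
vertex -2.81 1.97 1.343
vertex -3.676 0.473 1.374
endloop
endfacet
facet normal 0.127 -0.053 0.990
outer loop
vertex -3.51 0.403 2.672
vertex -4.304 2.867 2.906
vertex -5.17 1.37 2.937
endloop
endfacet
facet normal 0.856 -0.499 -0.137
outer loop
vertex -2.643 1.9 2.641
vertex -3.51 0.403 2.672
vertex -2.81 1.97 1.343
endloop
endfacet
facet normal 0.127 -0.053 0.990
outer loop
vertex -2.643 1.9 2.641
vertex -4.304 2.867 2.906
vertex -3.51 0.403 2.672
endloop
endfacet
facet normal -0.856 0.498 0.137
outer loop
vertex -5.17 1.37 2.937
vertex -4.304 2.867 2.906
vertex -5.337 1.44 1.639
endloop
endfacet
facet normal -0.127 0.053 -0.990
outer loop
vertex -4.47 2.937 1.608
vertex -2.81 1.97 1.343
vertex -5.337 1.44 1.639
endloop
endfacet
facet normal -0.856 0.499 0.136
outer loop
vertex -5.337 1.44 1.639
vertex -4.304 2.867 2.906
vertex -4.47 2.937 1.608
endloop
endfacet
facet normal 0.501 0.865 -0.018
outer loop
vertex -4.47 2.937 1.608
vertex -2.643 1.9 2.641
vertex -2.81 1.97 1.343
endloop
endfacet
facet normal 0.501 0.865 -0.017
outer loop
vertex -4.304 2.867 2.906
vertex -2.643 1.9 2.641
vertex -4.47 2.937 1.608
endloop
endfacet

endsolid
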